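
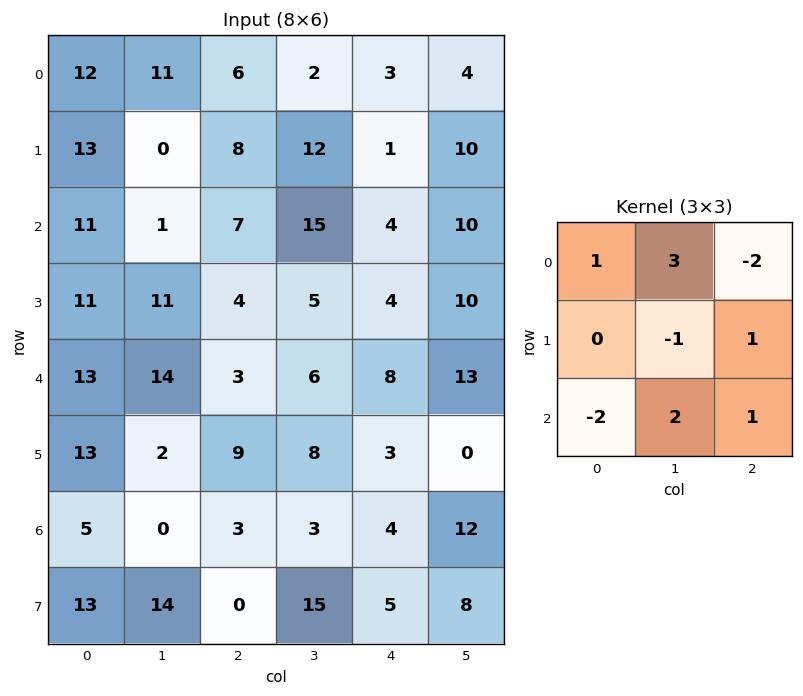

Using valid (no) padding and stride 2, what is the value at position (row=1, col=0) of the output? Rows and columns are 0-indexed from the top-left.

The receptive field on the input at this output position is [11 1 7 / 11 11 4 / 13 14 3]. Elementwise product with the kernel and sum: 11·1 + 1·3 + 7·-2 + 11·-1 + 4·1 + 13·-2 + 14·2 + 3·1.

-2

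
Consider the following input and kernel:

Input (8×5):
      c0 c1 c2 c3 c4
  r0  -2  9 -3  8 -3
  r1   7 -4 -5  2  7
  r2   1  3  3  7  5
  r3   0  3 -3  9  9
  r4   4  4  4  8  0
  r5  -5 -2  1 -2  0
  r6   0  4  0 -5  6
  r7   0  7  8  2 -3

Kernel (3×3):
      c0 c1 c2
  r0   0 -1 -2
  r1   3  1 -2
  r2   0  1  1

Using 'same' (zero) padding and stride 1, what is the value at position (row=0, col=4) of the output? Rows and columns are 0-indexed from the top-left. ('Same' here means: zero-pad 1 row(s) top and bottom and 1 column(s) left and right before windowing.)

28

The receptive field on the zero-padded input at this output position is [0 0 0 / 8 -3 0 / 2 7 0]. Elementwise product with the kernel and sum: 0·-1 + 0·-2 + 8·3 + -3·1 + 0·-2 + 7·1 + 0·1.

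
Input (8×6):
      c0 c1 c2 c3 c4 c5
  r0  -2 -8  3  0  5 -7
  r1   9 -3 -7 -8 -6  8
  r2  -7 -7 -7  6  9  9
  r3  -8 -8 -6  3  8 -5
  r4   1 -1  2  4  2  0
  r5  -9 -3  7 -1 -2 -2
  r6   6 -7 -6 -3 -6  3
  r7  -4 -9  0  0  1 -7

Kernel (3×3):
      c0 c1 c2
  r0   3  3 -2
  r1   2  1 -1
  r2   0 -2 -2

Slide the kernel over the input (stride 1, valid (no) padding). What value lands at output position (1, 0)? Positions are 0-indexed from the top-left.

46

The receptive field on the input at this output position is [9 -3 -7 / -7 -7 -7 / -8 -8 -6]. Elementwise product with the kernel and sum: 9·3 + -3·3 + -7·-2 + -7·2 + -7·1 + -7·-1 + -8·-2 + -6·-2.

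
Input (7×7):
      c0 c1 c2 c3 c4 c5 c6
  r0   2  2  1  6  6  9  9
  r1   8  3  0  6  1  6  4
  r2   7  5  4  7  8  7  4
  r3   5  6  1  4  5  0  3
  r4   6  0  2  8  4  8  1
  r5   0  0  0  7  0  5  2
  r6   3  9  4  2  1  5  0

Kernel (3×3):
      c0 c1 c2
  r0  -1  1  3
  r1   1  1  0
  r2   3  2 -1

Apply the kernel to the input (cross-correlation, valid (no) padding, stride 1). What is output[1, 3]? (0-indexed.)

50

The receptive field on the input at this output position is [6 1 6 / 7 8 7 / 4 5 0]. Elementwise product with the kernel and sum: 6·-1 + 1·1 + 6·3 + 7·1 + 8·1 + 4·3 + 5·2 + 0·-1.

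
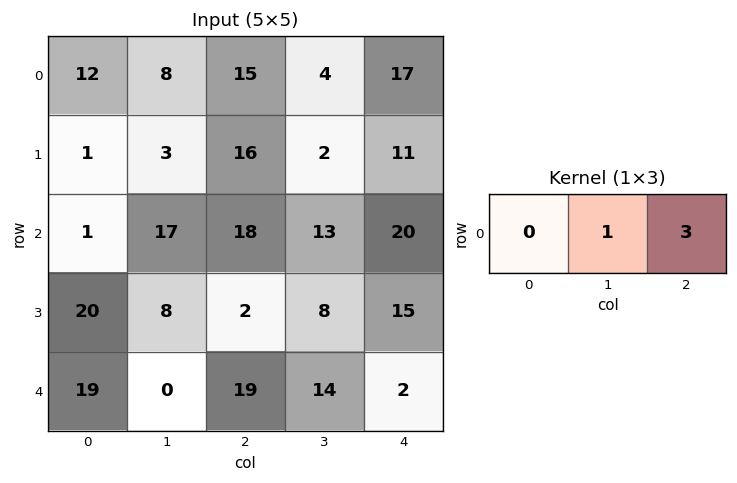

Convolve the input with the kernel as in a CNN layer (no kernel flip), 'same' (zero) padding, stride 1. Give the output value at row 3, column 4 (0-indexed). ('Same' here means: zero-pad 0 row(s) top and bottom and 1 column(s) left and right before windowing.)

The receptive field on the zero-padded input at this output position is [8 15 0]. Elementwise product with the kernel and sum: 15·1 + 0·3.

15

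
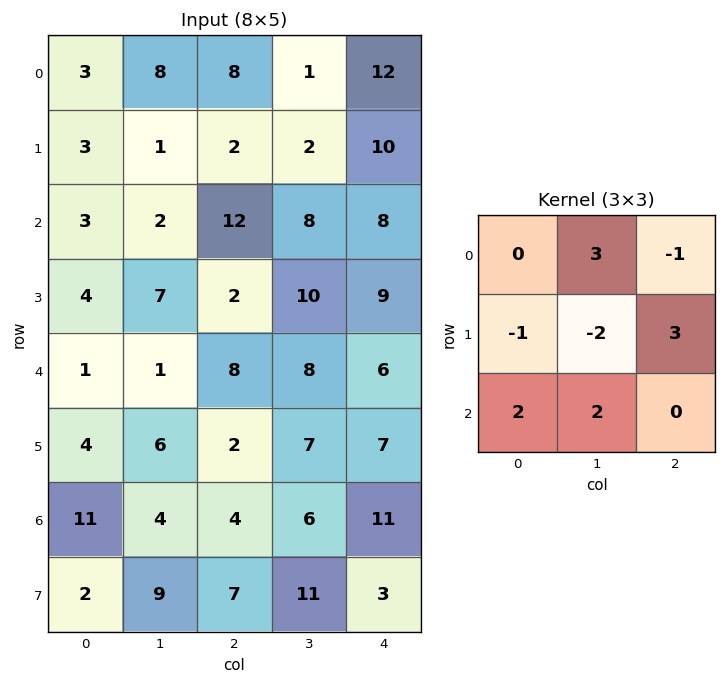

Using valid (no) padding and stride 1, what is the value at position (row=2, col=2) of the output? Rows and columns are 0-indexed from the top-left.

53

The receptive field on the input at this output position is [12 8 8 / 2 10 9 / 8 8 6]. Elementwise product with the kernel and sum: 8·3 + 8·-1 + 2·-1 + 10·-2 + 9·3 + 8·2 + 8·2.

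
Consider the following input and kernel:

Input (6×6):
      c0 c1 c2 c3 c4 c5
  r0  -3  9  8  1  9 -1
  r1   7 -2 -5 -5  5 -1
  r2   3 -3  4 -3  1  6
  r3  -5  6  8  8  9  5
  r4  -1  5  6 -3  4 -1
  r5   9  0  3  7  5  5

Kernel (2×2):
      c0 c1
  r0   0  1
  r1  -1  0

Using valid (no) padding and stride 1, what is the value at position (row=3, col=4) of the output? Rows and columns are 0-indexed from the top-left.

The receptive field on the input at this output position is [9 5 / 4 -1]. Elementwise product with the kernel and sum: 5·1 + 4·-1.

1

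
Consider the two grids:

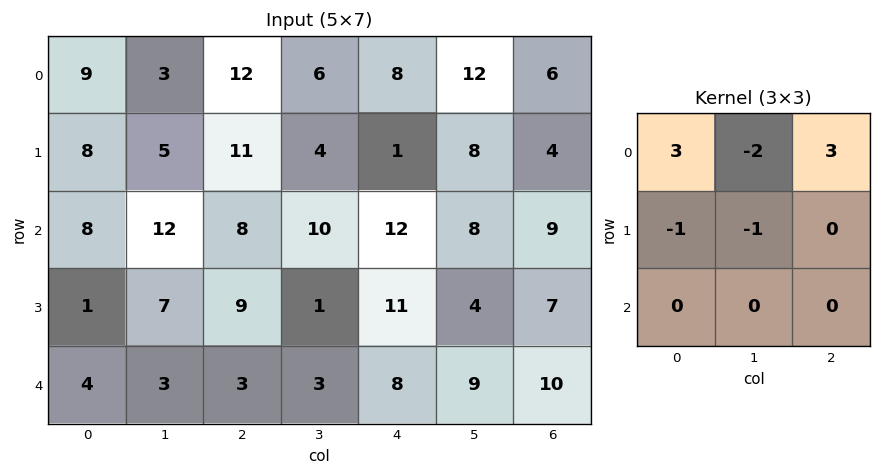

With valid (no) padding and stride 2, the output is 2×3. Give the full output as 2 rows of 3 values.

44 33 9
16 30 32

Output[0,0]: The receptive field on the input at this output position is [9 3 12 / 8 5 11 / 8 12 8]. Elementwise product with the kernel and sum: 9·3 + 3·-2 + 12·3 + 8·-1 + 5·-1.
Output[0,1]: The receptive field on the input at this output position is [12 6 8 / 11 4 1 / 8 10 12]. Elementwise product with the kernel and sum: 12·3 + 6·-2 + 8·3 + 11·-1 + 4·-1.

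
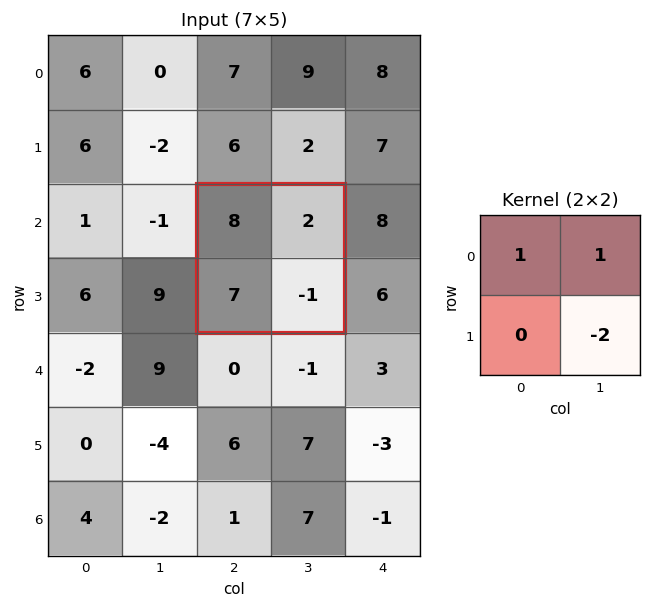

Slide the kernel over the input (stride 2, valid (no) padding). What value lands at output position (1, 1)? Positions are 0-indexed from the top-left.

12

The receptive field on the input at this output position is [8 2 / 7 -1]. Elementwise product with the kernel and sum: 8·1 + 2·1 + -1·-2.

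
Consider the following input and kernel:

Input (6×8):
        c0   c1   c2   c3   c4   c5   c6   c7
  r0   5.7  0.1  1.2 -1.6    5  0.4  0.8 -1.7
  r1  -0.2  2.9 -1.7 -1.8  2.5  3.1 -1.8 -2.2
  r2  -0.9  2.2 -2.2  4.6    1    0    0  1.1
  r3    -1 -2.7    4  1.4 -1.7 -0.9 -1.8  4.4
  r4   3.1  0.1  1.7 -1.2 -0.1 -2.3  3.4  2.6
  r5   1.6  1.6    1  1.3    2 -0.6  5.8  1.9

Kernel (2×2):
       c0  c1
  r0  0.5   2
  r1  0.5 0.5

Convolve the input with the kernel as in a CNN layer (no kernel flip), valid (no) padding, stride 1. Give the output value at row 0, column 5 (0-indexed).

2.45

The receptive field on the input at this output position is [0.4 0.8 / 3.1 -1.8]. Elementwise product with the kernel and sum: 0.4·0.5 + 0.8·2 + 3.1·0.5 + -1.8·0.5.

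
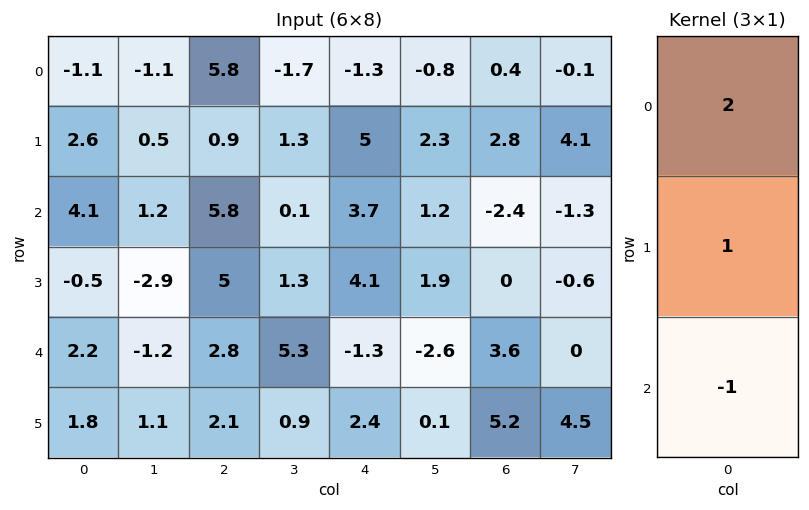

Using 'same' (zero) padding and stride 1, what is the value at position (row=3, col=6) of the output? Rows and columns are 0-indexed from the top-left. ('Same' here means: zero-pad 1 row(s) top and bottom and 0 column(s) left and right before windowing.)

The receptive field on the zero-padded input at this output position is [-2.4 / 0 / 3.6]. Elementwise product with the kernel and sum: -2.4·2 + 0·1 + 3.6·-1.

-8.4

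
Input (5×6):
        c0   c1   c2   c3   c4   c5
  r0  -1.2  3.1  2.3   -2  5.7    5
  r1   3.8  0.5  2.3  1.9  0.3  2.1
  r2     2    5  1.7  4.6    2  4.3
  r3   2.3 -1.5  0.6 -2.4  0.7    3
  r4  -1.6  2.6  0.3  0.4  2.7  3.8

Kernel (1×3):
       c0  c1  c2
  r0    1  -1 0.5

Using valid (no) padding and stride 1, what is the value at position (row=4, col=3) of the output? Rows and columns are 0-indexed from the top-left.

The receptive field on the input at this output position is [0.4 2.7 3.8]. Elementwise product with the kernel and sum: 0.4·1 + 2.7·-1 + 3.8·0.5.

-0.4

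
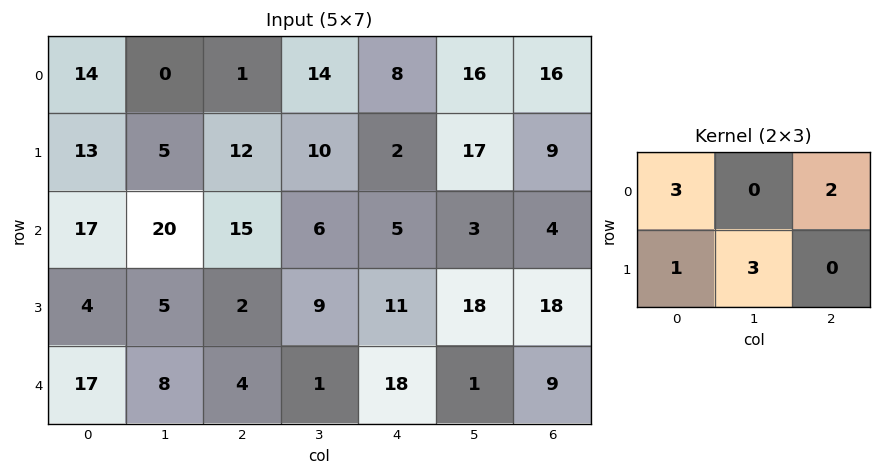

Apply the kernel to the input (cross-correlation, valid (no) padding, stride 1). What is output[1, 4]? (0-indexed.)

38

The receptive field on the input at this output position is [2 17 9 / 5 3 4]. Elementwise product with the kernel and sum: 2·3 + 9·2 + 5·1 + 3·3.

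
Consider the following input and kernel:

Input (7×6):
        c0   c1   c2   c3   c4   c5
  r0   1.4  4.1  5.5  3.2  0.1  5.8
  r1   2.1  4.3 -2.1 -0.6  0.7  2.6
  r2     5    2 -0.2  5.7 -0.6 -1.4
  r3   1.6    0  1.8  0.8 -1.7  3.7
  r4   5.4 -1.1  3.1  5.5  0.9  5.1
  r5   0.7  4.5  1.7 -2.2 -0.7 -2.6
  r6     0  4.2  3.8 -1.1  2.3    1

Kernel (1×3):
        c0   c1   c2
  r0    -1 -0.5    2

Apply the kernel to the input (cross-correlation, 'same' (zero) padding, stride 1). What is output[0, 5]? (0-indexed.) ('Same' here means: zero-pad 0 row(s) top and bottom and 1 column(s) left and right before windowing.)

The receptive field on the zero-padded input at this output position is [0.1 5.8 0]. Elementwise product with the kernel and sum: 0.1·-1 + 5.8·-0.5 + 0·2.

-3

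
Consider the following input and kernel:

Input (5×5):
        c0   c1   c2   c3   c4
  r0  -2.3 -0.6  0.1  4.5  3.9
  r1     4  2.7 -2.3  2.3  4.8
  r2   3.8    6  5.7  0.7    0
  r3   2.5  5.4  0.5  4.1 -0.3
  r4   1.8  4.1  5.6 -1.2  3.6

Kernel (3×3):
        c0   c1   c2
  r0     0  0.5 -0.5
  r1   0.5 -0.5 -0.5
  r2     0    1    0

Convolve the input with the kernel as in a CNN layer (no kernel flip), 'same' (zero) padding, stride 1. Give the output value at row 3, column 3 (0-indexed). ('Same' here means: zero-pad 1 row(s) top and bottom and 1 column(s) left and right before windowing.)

The receptive field on the zero-padded input at this output position is [5.7 0.7 0 / 0.5 4.1 -0.3 / 5.6 -1.2 3.6]. Elementwise product with the kernel and sum: 0.7·0.5 + 0·-0.5 + 0.5·0.5 + 4.1·-0.5 + -0.3·-0.5 + -1.2·1.

-2.5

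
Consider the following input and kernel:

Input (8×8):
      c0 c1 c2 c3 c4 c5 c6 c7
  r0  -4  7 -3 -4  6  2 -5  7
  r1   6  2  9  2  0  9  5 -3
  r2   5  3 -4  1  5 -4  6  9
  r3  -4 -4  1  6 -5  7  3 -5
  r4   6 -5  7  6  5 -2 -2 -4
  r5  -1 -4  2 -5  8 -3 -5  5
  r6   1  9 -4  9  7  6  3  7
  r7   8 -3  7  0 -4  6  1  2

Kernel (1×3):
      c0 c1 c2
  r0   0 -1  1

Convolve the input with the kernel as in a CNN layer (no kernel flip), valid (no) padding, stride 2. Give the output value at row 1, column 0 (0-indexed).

The receptive field on the input at this output position is [5 3 -4]. Elementwise product with the kernel and sum: 3·-1 + -4·1.

-7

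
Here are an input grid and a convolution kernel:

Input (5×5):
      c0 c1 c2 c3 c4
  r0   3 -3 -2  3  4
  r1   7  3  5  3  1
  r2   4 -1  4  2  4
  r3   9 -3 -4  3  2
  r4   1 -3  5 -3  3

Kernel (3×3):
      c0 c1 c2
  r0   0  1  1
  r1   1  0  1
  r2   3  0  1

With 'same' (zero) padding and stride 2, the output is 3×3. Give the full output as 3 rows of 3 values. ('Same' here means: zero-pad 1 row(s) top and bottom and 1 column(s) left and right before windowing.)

0 12 12
6 3 12
3 -7 -1

Output[0,0]: The receptive field on the zero-padded input at this output position is [0 0 0 / 0 3 -3 / 0 7 3]. Elementwise product with the kernel and sum: 0·1 + 0·1 + 0·1 + -3·1 + 0·3 + 3·1.
Output[0,1]: The receptive field on the zero-padded input at this output position is [0 0 0 / -3 -2 3 / 3 5 3]. Elementwise product with the kernel and sum: 0·1 + 0·1 + -3·1 + 3·1 + 3·3 + 3·1.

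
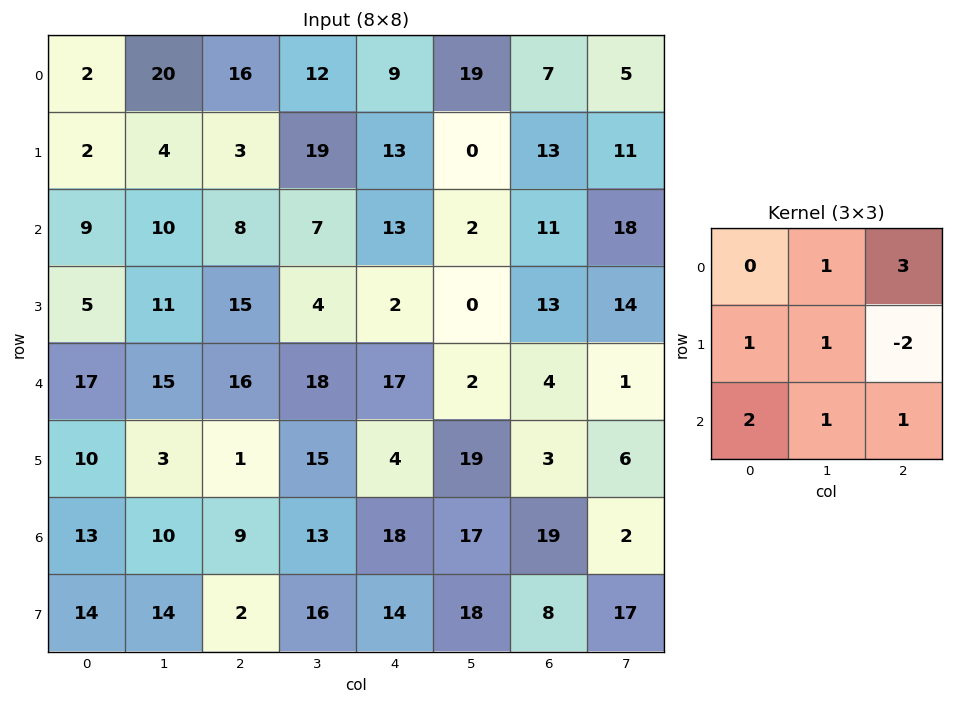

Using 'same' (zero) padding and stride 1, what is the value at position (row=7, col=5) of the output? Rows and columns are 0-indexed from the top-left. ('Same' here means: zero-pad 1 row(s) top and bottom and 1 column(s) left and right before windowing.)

90

The receptive field on the zero-padded input at this output position is [18 17 19 / 14 18 8 / 0 0 0]. Elementwise product with the kernel and sum: 17·1 + 19·3 + 14·1 + 18·1 + 8·-2 + 0·2 + 0·1 + 0·1.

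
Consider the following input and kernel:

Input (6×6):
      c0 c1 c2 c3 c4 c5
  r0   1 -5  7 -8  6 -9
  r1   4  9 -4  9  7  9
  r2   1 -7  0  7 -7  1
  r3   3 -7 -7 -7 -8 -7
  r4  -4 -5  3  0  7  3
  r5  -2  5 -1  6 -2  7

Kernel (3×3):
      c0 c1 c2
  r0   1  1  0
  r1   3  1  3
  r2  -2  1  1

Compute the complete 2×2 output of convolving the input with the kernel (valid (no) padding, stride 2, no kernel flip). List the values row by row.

Output[0,0]: The receptive field on the input at this output position is [1 -5 7 / 4 9 -4 / 1 -7 0]. Elementwise product with the kernel and sum: 1·1 + -5·1 + 4·3 + 9·1 + -4·3 + 1·-2 + -7·1 + 0·1.

-4 17
-19 -44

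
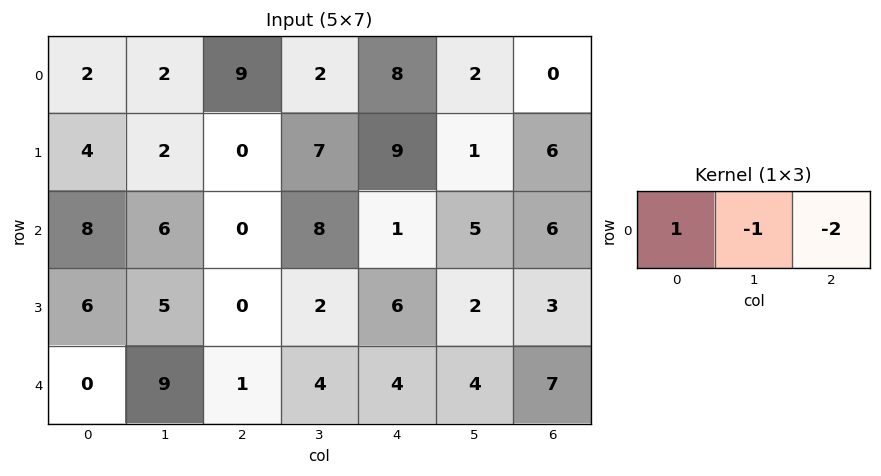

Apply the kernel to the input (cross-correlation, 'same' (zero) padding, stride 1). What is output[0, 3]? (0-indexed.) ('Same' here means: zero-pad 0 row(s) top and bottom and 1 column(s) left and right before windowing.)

-9

The receptive field on the zero-padded input at this output position is [9 2 8]. Elementwise product with the kernel and sum: 9·1 + 2·-1 + 8·-2.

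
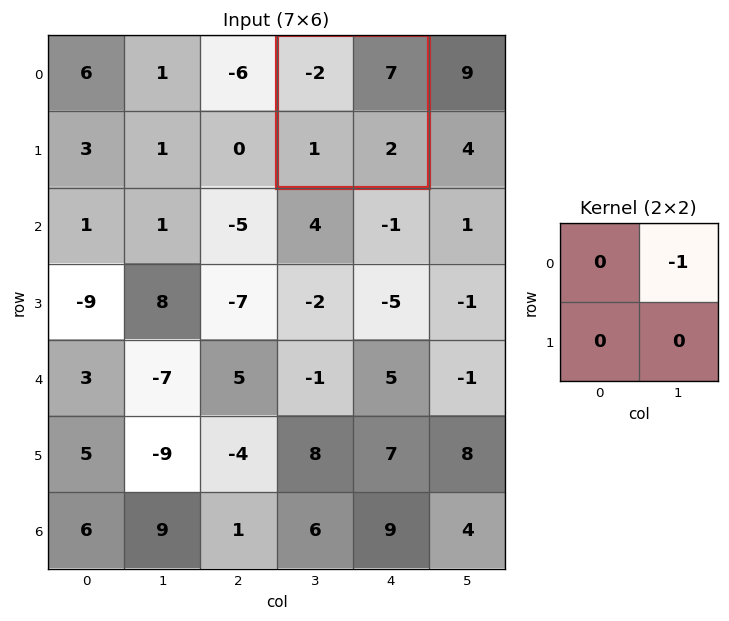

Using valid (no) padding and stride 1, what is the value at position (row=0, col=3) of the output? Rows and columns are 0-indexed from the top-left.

The receptive field on the input at this output position is [-2 7 / 1 2]. Elementwise product with the kernel and sum: 7·-1.

-7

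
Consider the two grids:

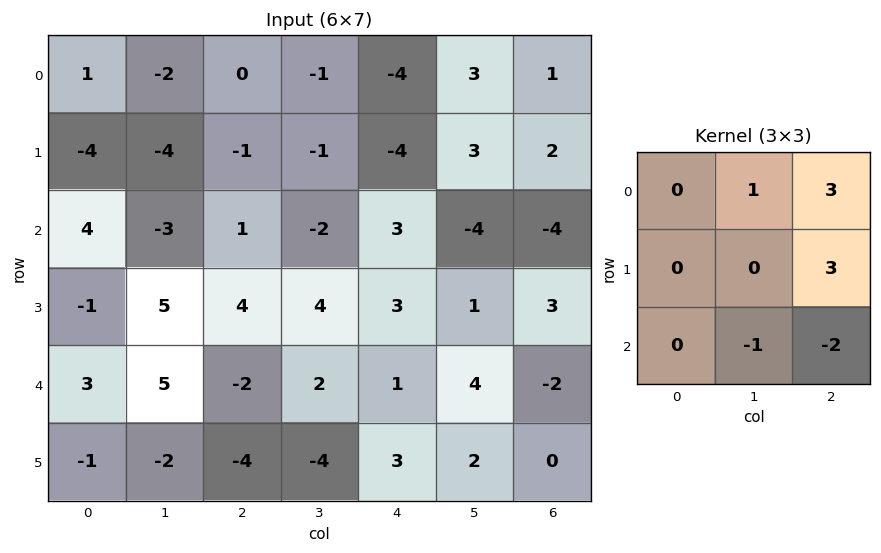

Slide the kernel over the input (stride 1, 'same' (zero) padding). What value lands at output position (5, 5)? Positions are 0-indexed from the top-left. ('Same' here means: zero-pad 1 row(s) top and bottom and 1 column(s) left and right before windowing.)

-2

The receptive field on the zero-padded input at this output position is [1 4 -2 / 3 2 0 / 0 0 0]. Elementwise product with the kernel and sum: 4·1 + -2·3 + 0·3 + 0·-1 + 0·-2.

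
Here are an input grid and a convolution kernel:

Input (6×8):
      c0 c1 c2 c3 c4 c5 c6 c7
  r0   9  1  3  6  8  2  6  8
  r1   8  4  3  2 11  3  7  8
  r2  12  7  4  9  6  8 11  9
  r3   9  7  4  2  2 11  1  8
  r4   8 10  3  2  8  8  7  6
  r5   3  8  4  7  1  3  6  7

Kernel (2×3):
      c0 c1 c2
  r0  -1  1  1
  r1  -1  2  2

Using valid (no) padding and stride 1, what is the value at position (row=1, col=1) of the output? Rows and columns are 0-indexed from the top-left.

20

The receptive field on the input at this output position is [4 3 2 / 7 4 9]. Elementwise product with the kernel and sum: 4·-1 + 3·1 + 2·1 + 7·-1 + 4·2 + 9·2.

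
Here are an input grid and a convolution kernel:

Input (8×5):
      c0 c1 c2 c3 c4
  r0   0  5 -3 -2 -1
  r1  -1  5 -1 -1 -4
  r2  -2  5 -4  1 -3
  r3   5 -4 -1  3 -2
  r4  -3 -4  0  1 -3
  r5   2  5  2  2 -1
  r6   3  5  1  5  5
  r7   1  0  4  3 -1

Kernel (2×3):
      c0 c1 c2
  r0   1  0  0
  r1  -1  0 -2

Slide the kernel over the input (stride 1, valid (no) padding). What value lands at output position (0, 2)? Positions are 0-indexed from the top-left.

The receptive field on the input at this output position is [-3 -2 -1 / -1 -1 -4]. Elementwise product with the kernel and sum: -3·1 + -1·-1 + -4·-2.

6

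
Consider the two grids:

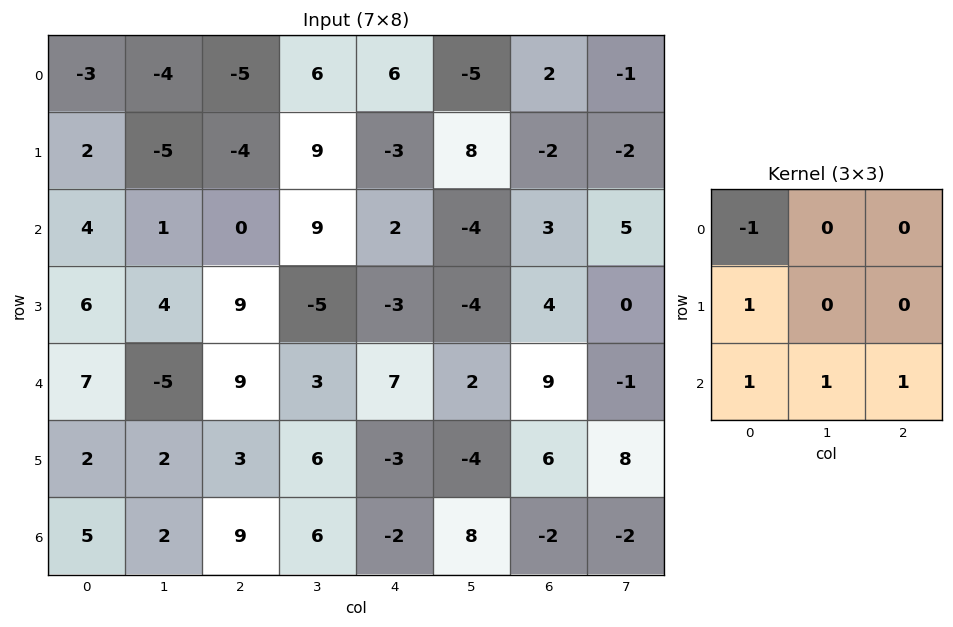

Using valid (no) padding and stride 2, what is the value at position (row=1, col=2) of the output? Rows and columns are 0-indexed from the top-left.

The receptive field on the input at this output position is [2 -4 3 / -3 -4 4 / 7 2 9]. Elementwise product with the kernel and sum: 2·-1 + -3·1 + 7·1 + 2·1 + 9·1.

13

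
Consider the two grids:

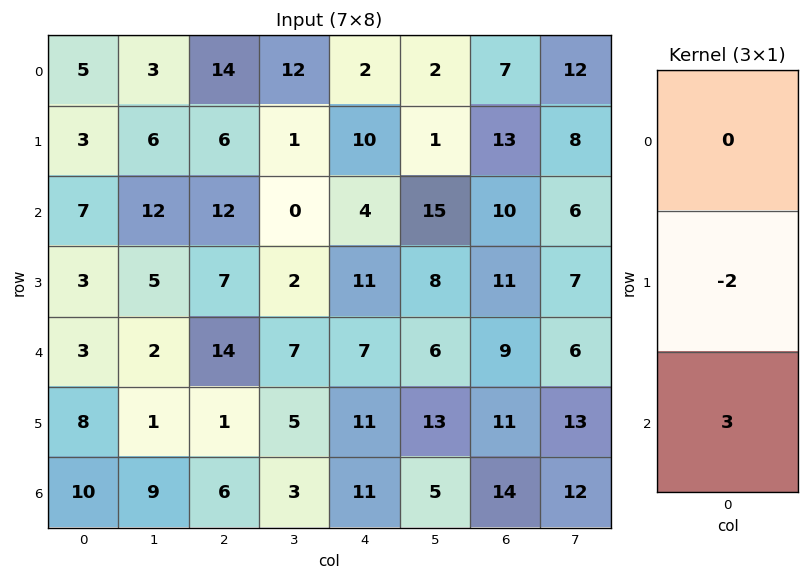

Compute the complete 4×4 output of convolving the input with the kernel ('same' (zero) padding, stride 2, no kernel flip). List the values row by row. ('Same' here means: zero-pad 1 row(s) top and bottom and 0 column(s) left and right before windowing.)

Output[0,0]: The receptive field on the zero-padded input at this output position is [0 / 5 / 3]. Elementwise product with the kernel and sum: 5·-2 + 3·3.

-1 -10 26 25
-5 -3 25 13
18 -25 19 15
-20 -12 -22 -28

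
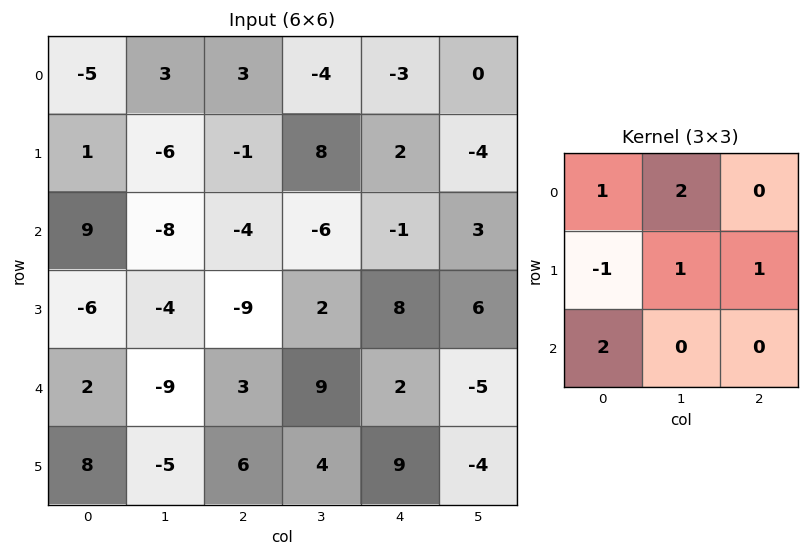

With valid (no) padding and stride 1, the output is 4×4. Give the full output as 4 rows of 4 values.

11 6 -2 -32
-44 -18 -6 24
-10 -37 9 22
-6 -11 15 14

Output[0,0]: The receptive field on the input at this output position is [-5 3 3 / 1 -6 -1 / 9 -8 -4]. Elementwise product with the kernel and sum: -5·1 + 3·2 + 1·-1 + -6·1 + -1·1 + 9·2.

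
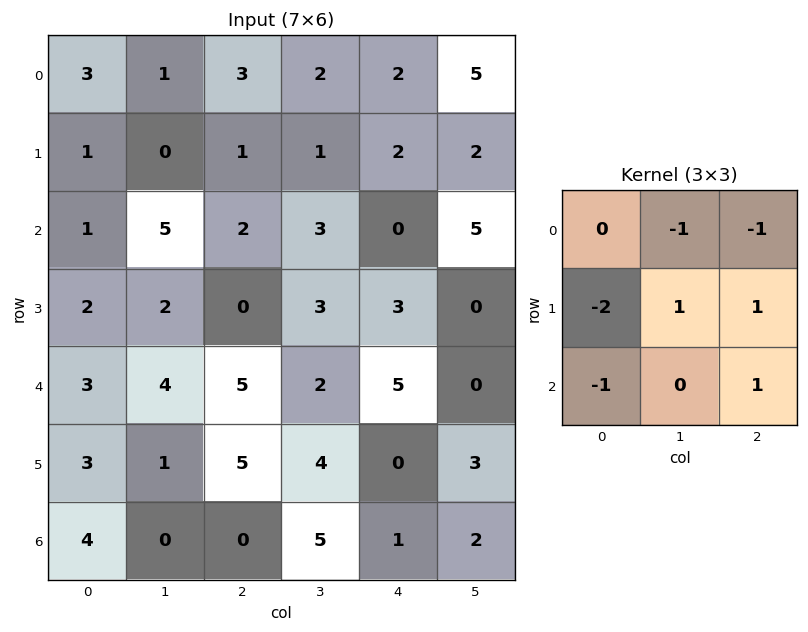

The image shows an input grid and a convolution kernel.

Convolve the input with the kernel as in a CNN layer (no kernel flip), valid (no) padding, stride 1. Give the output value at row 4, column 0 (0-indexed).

-13

The receptive field on the input at this output position is [3 4 5 / 3 1 5 / 4 0 0]. Elementwise product with the kernel and sum: 4·-1 + 5·-1 + 3·-2 + 1·1 + 5·1 + 4·-1 + 0·1.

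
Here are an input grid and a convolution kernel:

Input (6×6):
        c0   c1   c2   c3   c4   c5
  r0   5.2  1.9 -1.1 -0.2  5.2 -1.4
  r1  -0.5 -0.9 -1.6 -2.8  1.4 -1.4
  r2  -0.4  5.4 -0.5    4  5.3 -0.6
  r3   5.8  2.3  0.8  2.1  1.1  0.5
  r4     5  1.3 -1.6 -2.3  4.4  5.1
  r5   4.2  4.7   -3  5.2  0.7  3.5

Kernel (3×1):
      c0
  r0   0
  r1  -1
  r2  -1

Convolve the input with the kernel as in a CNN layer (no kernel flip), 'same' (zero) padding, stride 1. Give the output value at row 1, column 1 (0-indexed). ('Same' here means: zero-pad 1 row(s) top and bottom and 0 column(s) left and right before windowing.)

-4.5

The receptive field on the zero-padded input at this output position is [1.9 / -0.9 / 5.4]. Elementwise product with the kernel and sum: -0.9·-1 + 5.4·-1.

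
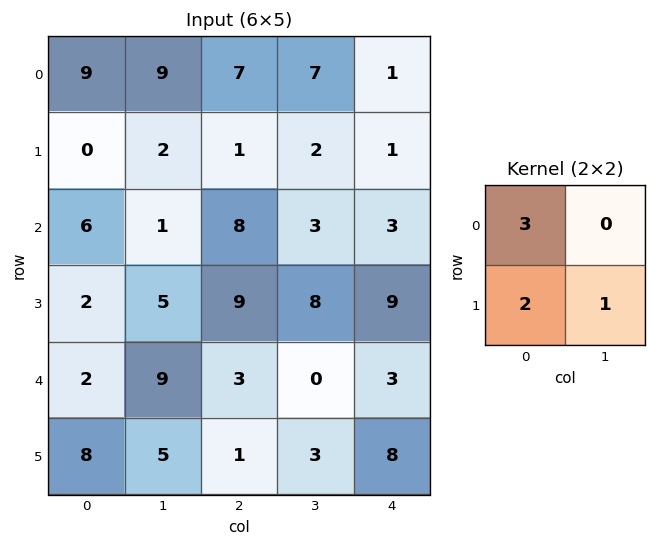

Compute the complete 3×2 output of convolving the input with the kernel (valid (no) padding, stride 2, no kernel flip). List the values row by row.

Output[0,0]: The receptive field on the input at this output position is [9 9 / 0 2]. Elementwise product with the kernel and sum: 9·3 + 0·2 + 2·1.

29 25
27 50
27 14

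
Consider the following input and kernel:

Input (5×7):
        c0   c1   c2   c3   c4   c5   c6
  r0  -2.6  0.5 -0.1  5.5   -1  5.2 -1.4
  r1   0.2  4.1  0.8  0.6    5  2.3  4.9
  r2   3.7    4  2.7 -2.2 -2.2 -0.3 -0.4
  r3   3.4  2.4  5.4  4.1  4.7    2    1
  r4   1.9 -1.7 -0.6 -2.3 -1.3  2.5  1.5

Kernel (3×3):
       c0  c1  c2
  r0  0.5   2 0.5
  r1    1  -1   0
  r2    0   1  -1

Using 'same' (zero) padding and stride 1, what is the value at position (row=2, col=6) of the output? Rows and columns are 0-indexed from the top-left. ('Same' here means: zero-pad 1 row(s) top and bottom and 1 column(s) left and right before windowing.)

12.05

The receptive field on the zero-padded input at this output position is [2.3 4.9 0 / -0.3 -0.4 0 / 2 1 0]. Elementwise product with the kernel and sum: 2.3·0.5 + 4.9·2 + 0·0.5 + -0.3·1 + -0.4·-1 + 1·1 + 0·-1.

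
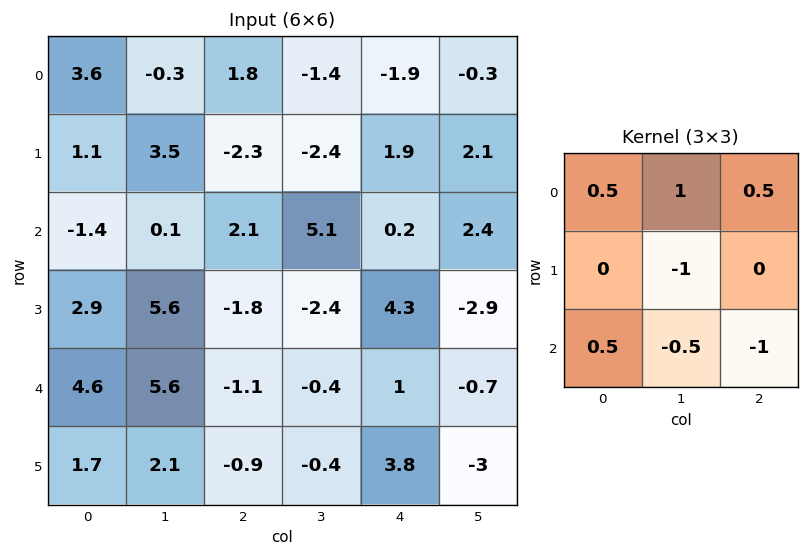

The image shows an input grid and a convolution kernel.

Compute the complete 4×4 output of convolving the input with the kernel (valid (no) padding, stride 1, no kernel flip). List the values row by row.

Output[0,0]: The receptive field on the input at this output position is [3.6 -0.3 1.8 / 1.1 3.5 -2.3 / -1.4 0.1 2.1]. Elementwise product with the kernel and sum: 3.6·0.5 + -0.3·1 + 1.8·0.5 + 3.5·-1 + -1.4·0.5 + 0.1·-0.5 + 2.1·-1.
Output[0,1]: The receptive field on the input at this output position is [-0.3 1.8 -1.4 / 3.5 -2.3 -2.4 / 0.1 2.1 5.1]. Elementwise product with the kernel and sum: -0.3·0.5 + 1.8·1 + -1.4·0.5 + -2.3·-1 + 0.1·0.5 + 2.1·-0.5 + 5.1·-1.

-3.95 -2.85 -0.75 -4.6
3.25 2.25 -11.7 1.1
-4.55 10.25 7.3 -0.35
1.25 2.8 -4.8 1.55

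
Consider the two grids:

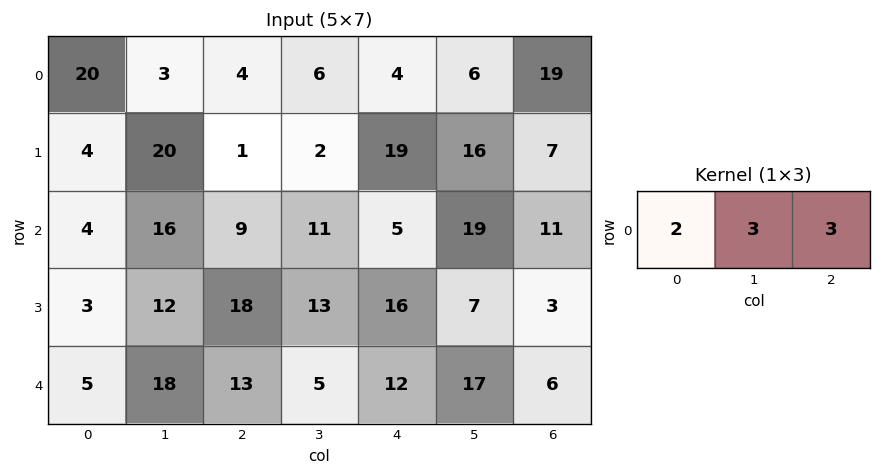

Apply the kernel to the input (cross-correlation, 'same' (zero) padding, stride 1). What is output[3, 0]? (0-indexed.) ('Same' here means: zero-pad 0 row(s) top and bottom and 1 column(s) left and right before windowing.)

45

The receptive field on the zero-padded input at this output position is [0 3 12]. Elementwise product with the kernel and sum: 0·2 + 3·3 + 12·3.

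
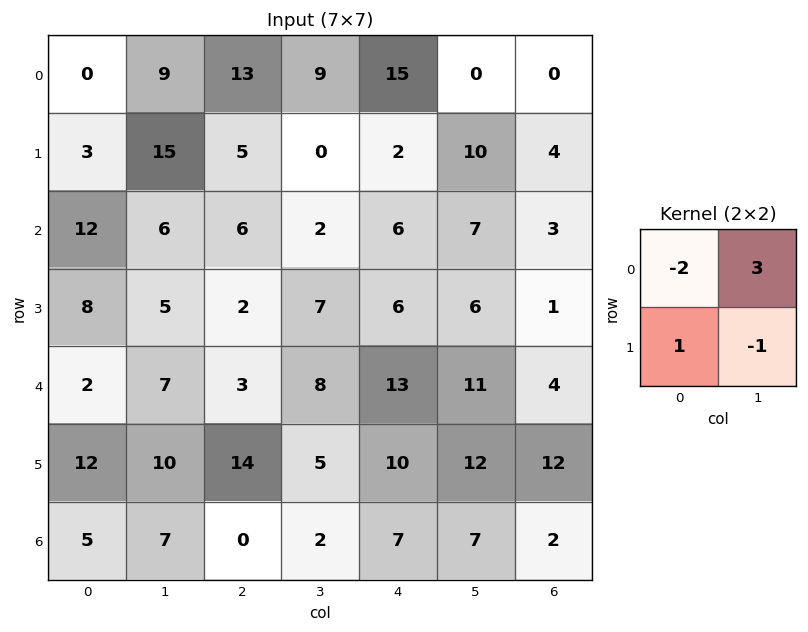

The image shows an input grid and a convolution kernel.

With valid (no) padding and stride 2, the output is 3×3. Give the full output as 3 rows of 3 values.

Output[0,0]: The receptive field on the input at this output position is [0 9 / 3 15]. Elementwise product with the kernel and sum: 0·-2 + 9·3 + 3·1 + 15·-1.
Output[0,1]: The receptive field on the input at this output position is [13 9 / 5 0]. Elementwise product with the kernel and sum: 13·-2 + 9·3 + 5·1 + 0·-1.

15 6 -38
-3 -11 9
19 27 5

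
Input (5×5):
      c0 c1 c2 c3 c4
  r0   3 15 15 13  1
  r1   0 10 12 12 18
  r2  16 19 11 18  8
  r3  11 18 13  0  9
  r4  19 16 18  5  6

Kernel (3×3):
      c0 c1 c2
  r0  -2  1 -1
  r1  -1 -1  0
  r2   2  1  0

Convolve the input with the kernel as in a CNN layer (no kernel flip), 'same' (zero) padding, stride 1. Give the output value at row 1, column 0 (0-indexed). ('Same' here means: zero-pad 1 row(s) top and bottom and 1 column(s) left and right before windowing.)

The receptive field on the zero-padded input at this output position is [0 3 15 / 0 0 10 / 0 16 19]. Elementwise product with the kernel and sum: 0·-2 + 3·1 + 15·-1 + 0·-1 + 0·-1 + 0·2 + 16·1.

4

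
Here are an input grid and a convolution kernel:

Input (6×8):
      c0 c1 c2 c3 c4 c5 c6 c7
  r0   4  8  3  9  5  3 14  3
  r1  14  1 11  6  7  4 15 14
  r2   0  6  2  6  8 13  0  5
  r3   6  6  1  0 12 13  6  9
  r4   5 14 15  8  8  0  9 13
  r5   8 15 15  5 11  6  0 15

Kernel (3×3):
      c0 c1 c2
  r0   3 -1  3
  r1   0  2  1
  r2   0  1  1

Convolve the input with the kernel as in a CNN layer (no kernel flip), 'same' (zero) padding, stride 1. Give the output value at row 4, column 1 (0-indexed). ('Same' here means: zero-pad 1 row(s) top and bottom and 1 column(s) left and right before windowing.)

88

The receptive field on the zero-padded input at this output position is [6 6 1 / 5 14 15 / 8 15 15]. Elementwise product with the kernel and sum: 6·3 + 6·-1 + 1·3 + 14·2 + 15·1 + 15·1 + 15·1.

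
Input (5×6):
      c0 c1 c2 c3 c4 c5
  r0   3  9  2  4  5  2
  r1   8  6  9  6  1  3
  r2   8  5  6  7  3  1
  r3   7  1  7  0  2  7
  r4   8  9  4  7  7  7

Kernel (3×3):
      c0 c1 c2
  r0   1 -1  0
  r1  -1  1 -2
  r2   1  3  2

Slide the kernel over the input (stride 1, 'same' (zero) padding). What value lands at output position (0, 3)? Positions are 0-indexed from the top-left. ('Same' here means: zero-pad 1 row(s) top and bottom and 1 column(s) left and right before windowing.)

The receptive field on the zero-padded input at this output position is [0 0 0 / 2 4 5 / 9 6 1]. Elementwise product with the kernel and sum: 0·1 + 0·-1 + 2·-1 + 4·1 + 5·-2 + 9·1 + 6·3 + 1·2.

21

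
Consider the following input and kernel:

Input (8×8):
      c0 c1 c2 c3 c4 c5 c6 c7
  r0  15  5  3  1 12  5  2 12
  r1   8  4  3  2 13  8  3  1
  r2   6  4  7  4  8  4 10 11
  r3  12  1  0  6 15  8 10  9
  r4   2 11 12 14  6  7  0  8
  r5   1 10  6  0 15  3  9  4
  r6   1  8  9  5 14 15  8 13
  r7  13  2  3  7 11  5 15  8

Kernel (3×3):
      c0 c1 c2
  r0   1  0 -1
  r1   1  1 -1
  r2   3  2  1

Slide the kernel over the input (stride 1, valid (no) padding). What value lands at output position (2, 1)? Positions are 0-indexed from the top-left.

66

The receptive field on the input at this output position is [4 7 4 / 1 0 6 / 11 12 14]. Elementwise product with the kernel and sum: 4·1 + 4·-1 + 1·1 + 0·1 + 6·-1 + 11·3 + 12·2 + 14·1.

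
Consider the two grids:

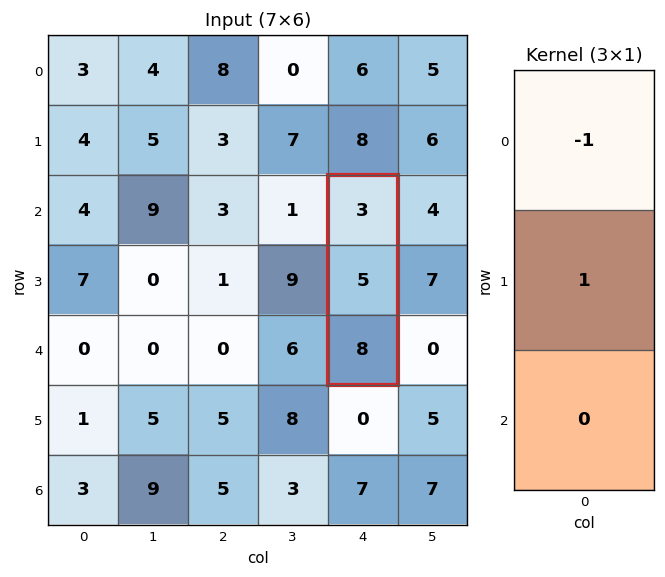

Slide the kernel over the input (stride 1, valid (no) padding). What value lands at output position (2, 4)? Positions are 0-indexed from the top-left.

2

The receptive field on the input at this output position is [3 / 5 / 8]. Elementwise product with the kernel and sum: 3·-1 + 5·1.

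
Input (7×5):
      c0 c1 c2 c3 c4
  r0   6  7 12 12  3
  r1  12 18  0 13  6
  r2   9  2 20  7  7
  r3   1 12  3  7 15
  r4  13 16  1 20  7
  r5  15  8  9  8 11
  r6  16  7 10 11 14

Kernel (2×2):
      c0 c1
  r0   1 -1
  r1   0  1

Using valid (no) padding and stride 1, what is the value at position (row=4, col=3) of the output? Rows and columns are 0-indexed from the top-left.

The receptive field on the input at this output position is [20 7 / 8 11]. Elementwise product with the kernel and sum: 20·1 + 7·-1 + 11·1.

24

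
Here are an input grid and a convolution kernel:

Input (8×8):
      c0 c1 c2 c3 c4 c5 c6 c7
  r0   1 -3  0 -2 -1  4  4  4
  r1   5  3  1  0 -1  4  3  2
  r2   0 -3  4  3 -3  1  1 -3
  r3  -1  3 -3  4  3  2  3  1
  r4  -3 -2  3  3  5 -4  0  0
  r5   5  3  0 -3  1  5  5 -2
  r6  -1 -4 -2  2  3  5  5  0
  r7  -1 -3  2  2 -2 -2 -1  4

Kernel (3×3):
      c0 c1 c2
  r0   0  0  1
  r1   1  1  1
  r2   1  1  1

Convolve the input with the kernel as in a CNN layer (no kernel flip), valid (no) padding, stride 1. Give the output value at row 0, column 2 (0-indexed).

3

The receptive field on the input at this output position is [0 -2 -1 / 1 0 -1 / 4 3 -3]. Elementwise product with the kernel and sum: -1·1 + 1·1 + 0·1 + -1·1 + 4·1 + 3·1 + -3·1.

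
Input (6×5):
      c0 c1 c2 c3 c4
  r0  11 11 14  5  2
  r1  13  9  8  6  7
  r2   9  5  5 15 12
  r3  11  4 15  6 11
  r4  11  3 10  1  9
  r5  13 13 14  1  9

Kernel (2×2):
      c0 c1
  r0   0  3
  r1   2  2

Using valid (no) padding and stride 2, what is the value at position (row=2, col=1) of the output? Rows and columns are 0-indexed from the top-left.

33

The receptive field on the input at this output position is [10 1 / 14 1]. Elementwise product with the kernel and sum: 1·3 + 14·2 + 1·2.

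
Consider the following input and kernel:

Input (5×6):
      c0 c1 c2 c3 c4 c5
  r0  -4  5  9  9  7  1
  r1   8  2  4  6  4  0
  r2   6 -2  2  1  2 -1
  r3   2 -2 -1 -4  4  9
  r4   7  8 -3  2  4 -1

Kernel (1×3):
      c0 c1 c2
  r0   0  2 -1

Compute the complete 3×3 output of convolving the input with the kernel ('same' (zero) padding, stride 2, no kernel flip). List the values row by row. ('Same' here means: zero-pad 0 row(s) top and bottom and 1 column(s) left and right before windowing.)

-13 9 13
14 3 5
6 -8 9

Output[0,0]: The receptive field on the zero-padded input at this output position is [0 -4 5]. Elementwise product with the kernel and sum: -4·2 + 5·-1.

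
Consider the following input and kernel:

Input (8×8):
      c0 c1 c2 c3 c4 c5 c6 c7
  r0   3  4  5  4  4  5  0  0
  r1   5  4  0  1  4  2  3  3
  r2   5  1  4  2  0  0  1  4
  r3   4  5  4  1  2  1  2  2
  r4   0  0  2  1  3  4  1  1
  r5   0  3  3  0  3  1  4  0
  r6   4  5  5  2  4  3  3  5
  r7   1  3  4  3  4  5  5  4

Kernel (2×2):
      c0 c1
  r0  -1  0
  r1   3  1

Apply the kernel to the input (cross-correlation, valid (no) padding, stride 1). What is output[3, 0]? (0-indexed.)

-4

The receptive field on the input at this output position is [4 5 / 0 0]. Elementwise product with the kernel and sum: 4·-1 + 0·3 + 0·1.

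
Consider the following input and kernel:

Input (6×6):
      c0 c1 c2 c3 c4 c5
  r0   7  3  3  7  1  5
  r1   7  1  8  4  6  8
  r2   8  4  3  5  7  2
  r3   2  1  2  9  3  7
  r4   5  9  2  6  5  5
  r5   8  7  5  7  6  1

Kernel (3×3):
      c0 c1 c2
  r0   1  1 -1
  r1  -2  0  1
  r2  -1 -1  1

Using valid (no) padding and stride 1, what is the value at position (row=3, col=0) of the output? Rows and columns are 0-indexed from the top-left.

-17

The receptive field on the input at this output position is [2 1 2 / 5 9 2 / 8 7 5]. Elementwise product with the kernel and sum: 2·1 + 1·1 + 2·-1 + 5·-2 + 2·1 + 8·-1 + 7·-1 + 5·1.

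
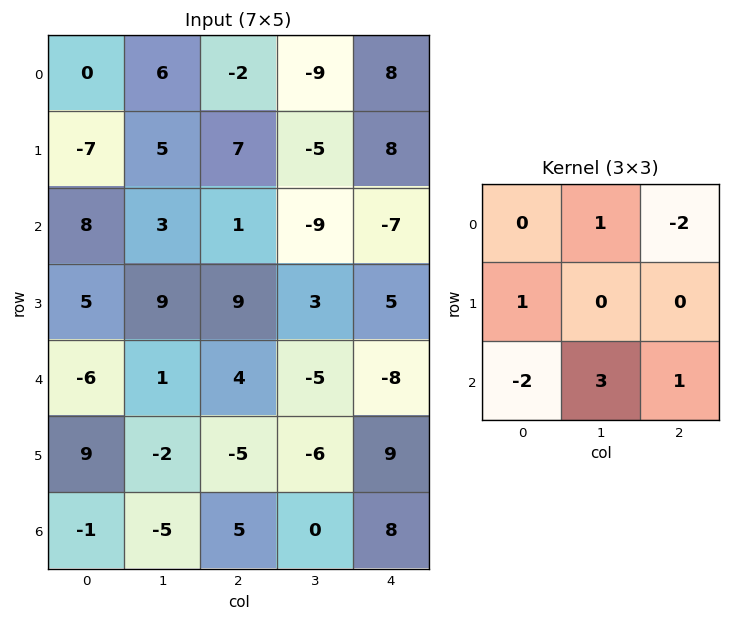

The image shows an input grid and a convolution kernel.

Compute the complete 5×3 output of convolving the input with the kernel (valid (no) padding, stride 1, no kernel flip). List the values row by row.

Output[0,0]: The receptive field on the input at this output position is [0 6 -2 / -7 5 7 / 8 3 1]. Elementwise product with the kernel and sum: 6·1 + -2·-2 + -7·1 + 8·-2 + 3·3 + 1·1.
Output[0,1]: The receptive field on the input at this output position is [6 -2 -9 / 5 7 -5 / 3 1 -9]. Elementwise product with the kernel and sum: -2·1 + -9·-2 + 5·1 + 3·-2 + 1·3 + -9·1.

-3 9 -54
25 32 -24
25 33 -17
-44 -13 -2
-6 37 4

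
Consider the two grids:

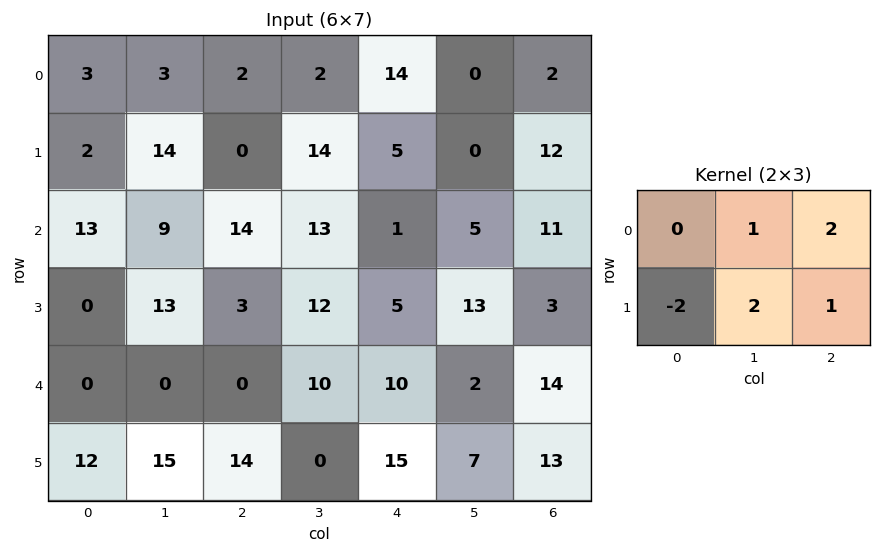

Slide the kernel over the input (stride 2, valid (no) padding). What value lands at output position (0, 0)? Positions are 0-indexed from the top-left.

The receptive field on the input at this output position is [3 3 2 / 2 14 0]. Elementwise product with the kernel and sum: 3·1 + 2·2 + 2·-2 + 14·2 + 0·1.

31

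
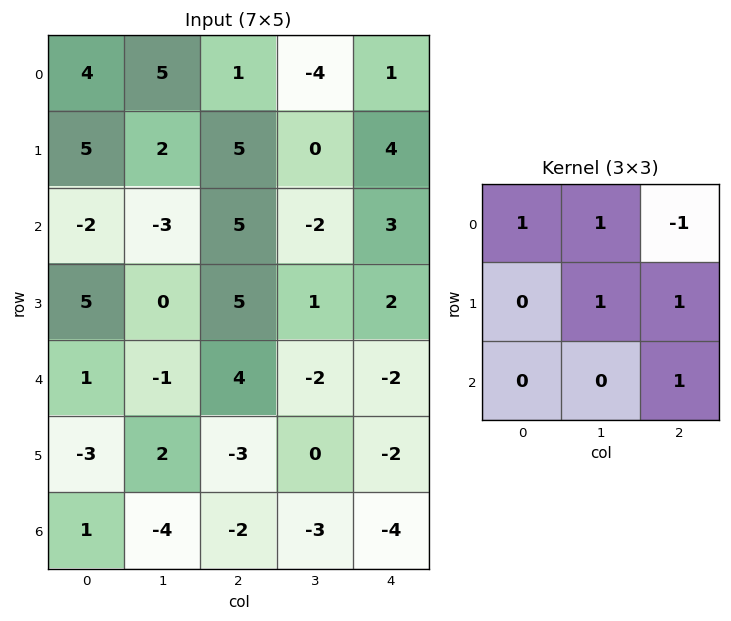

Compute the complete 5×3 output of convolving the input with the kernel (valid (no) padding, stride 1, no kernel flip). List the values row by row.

20 13 3
9 11 4
-1 8 1
0 6 -2
-7 -1 -2

Output[0,0]: The receptive field on the input at this output position is [4 5 1 / 5 2 5 / -2 -3 5]. Elementwise product with the kernel and sum: 4·1 + 5·1 + 1·-1 + 2·1 + 5·1 + 5·1.
Output[0,1]: The receptive field on the input at this output position is [5 1 -4 / 2 5 0 / -3 5 -2]. Elementwise product with the kernel and sum: 5·1 + 1·1 + -4·-1 + 5·1 + 0·1 + -2·1.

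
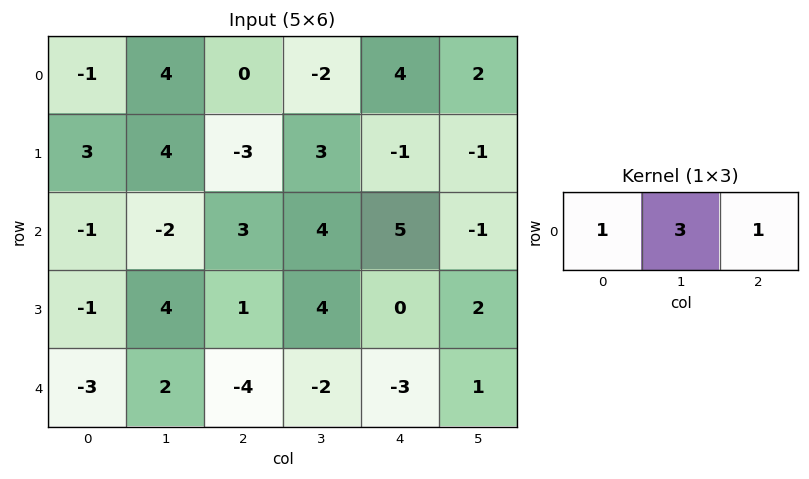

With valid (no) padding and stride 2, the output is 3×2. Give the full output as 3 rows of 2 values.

11 -2
-4 20
-1 -13

Output[0,0]: The receptive field on the input at this output position is [-1 4 0]. Elementwise product with the kernel and sum: -1·1 + 4·3 + 0·1.
Output[0,1]: The receptive field on the input at this output position is [0 -2 4]. Elementwise product with the kernel and sum: 0·1 + -2·3 + 4·1.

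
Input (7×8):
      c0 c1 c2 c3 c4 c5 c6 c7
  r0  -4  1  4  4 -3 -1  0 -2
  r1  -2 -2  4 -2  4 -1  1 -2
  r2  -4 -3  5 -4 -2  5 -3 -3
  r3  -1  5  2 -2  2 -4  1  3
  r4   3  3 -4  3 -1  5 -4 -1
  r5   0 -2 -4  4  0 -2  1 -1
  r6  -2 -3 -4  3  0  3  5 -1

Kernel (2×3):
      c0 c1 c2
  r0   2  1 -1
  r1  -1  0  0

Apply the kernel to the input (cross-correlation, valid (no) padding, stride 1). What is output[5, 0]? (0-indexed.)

4

The receptive field on the input at this output position is [0 -2 -4 / -2 -3 -4]. Elementwise product with the kernel and sum: 0·2 + -2·1 + -4·-1 + -2·-1.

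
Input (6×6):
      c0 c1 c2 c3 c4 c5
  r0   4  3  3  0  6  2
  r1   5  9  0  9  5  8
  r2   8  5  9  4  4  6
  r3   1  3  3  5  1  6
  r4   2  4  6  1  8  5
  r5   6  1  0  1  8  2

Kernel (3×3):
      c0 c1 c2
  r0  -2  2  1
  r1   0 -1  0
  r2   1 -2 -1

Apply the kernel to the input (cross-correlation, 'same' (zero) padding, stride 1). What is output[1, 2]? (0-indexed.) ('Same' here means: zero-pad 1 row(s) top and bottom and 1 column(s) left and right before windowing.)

The receptive field on the zero-padded input at this output position is [3 3 0 / 9 0 9 / 5 9 4]. Elementwise product with the kernel and sum: 3·-2 + 3·2 + 0·1 + 0·-1 + 5·1 + 9·-2 + 4·-1.

-17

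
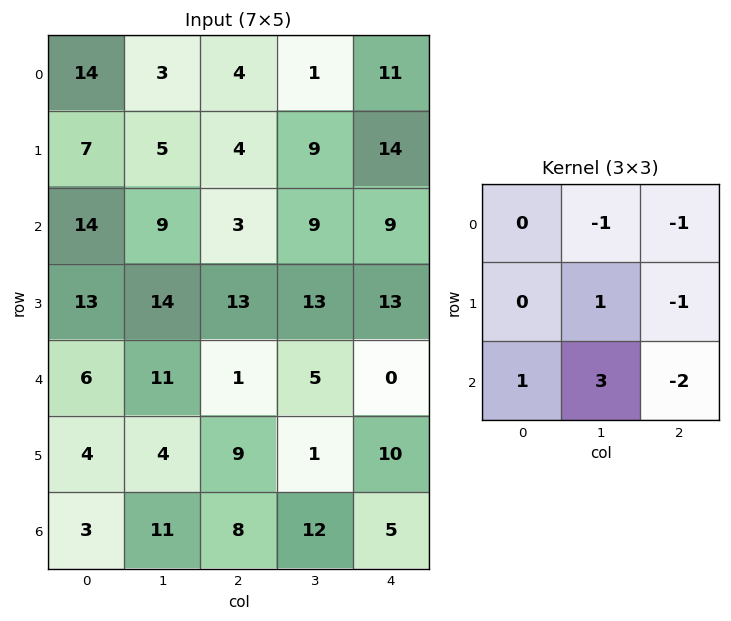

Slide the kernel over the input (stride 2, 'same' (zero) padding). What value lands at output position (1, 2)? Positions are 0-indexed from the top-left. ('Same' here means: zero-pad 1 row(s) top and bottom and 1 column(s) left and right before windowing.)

The receptive field on the zero-padded input at this output position is [9 14 0 / 9 9 0 / 13 13 0]. Elementwise product with the kernel and sum: 14·-1 + 0·-1 + 9·1 + 0·-1 + 13·1 + 13·3 + 0·-2.

47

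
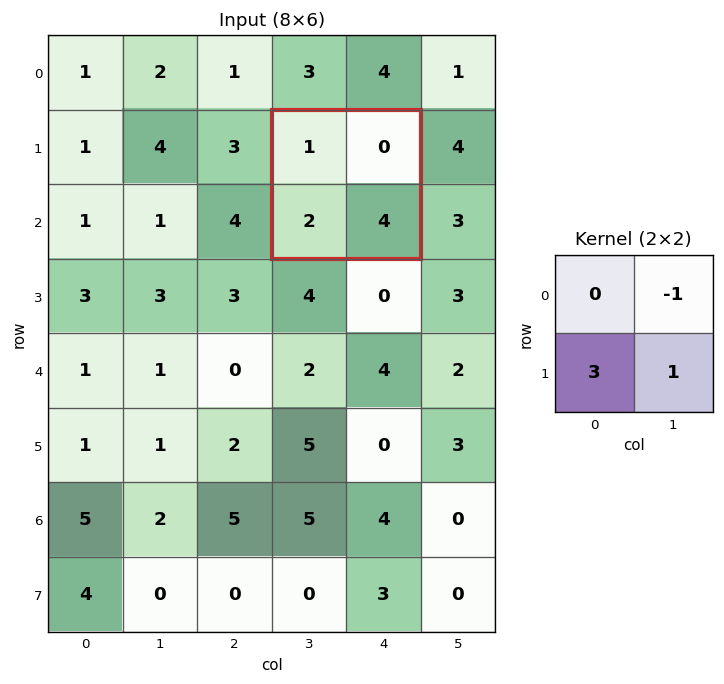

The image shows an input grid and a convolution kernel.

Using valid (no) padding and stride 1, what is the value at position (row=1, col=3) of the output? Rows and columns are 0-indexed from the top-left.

10

The receptive field on the input at this output position is [1 0 / 2 4]. Elementwise product with the kernel and sum: 0·-1 + 2·3 + 4·1.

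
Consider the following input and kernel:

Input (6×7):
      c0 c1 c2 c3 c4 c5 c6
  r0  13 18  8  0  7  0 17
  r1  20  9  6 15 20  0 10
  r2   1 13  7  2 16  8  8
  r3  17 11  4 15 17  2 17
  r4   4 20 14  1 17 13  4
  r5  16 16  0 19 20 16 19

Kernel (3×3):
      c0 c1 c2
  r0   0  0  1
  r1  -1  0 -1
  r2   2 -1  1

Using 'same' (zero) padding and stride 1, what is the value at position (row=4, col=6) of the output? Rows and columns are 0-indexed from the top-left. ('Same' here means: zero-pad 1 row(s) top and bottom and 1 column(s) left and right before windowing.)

The receptive field on the zero-padded input at this output position is [2 17 0 / 13 4 0 / 16 19 0]. Elementwise product with the kernel and sum: 0·1 + 13·-1 + 0·-1 + 16·2 + 19·-1 + 0·1.

0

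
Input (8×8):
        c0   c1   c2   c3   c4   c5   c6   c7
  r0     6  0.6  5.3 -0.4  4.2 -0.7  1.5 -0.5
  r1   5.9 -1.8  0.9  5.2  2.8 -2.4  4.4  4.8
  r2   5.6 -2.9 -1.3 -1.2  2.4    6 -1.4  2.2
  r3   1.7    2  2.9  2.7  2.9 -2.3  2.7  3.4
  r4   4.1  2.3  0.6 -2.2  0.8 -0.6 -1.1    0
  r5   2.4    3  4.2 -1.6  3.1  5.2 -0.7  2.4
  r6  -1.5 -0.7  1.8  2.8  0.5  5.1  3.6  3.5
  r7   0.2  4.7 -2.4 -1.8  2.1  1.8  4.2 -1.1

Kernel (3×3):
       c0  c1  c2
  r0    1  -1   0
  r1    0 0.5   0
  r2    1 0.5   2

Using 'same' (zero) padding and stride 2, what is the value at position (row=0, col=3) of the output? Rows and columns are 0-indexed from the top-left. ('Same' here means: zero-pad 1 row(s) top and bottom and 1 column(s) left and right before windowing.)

The receptive field on the zero-padded input at this output position is [0 0 0 / -0.7 1.5 -0.5 / -2.4 4.4 4.8]. Elementwise product with the kernel and sum: 0·1 + 0·-1 + 1.5·0.5 + -2.4·1 + 4.4·0.5 + 4.8·2.

10.15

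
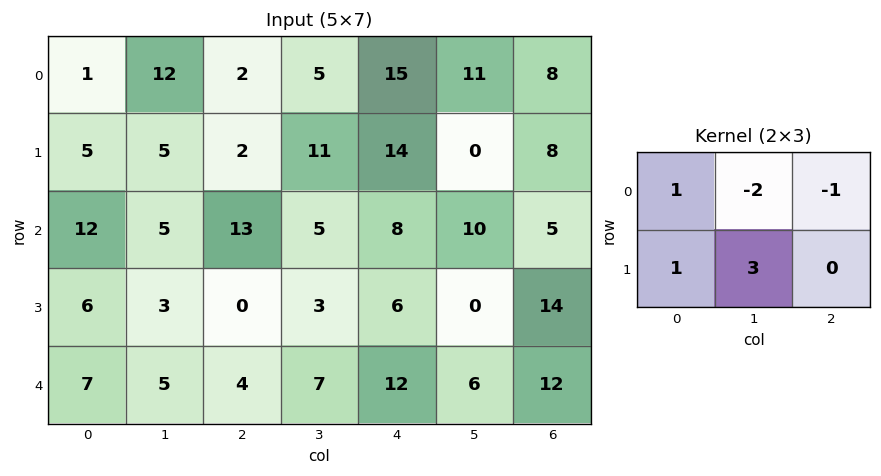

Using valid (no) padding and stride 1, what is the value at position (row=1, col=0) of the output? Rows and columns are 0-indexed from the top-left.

20

The receptive field on the input at this output position is [5 5 2 / 12 5 13]. Elementwise product with the kernel and sum: 5·1 + 5·-2 + 2·-1 + 12·1 + 5·3.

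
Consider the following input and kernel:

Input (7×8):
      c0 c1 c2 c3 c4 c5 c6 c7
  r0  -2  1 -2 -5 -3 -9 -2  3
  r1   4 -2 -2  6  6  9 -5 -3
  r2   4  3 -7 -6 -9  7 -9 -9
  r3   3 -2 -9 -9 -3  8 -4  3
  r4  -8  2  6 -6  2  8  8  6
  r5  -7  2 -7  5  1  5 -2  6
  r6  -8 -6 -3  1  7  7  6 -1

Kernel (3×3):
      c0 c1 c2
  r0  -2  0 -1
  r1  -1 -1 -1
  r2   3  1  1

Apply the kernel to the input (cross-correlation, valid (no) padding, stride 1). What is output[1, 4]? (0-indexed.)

-1

The receptive field on the input at this output position is [6 9 -5 / -9 7 -9 / -3 8 -4]. Elementwise product with the kernel and sum: 6·-2 + -5·-1 + -9·-1 + 7·-1 + -9·-1 + -3·3 + 8·1 + -4·1.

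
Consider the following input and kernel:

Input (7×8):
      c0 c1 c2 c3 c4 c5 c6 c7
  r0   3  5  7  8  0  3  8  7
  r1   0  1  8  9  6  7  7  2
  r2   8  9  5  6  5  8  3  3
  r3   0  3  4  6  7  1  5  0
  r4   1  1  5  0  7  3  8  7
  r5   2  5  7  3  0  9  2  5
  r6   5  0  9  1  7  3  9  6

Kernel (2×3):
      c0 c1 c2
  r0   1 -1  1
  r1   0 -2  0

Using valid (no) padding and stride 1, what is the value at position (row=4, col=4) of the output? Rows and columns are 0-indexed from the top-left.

-6

The receptive field on the input at this output position is [7 3 8 / 0 9 2]. Elementwise product with the kernel and sum: 7·1 + 3·-1 + 8·1 + 9·-2.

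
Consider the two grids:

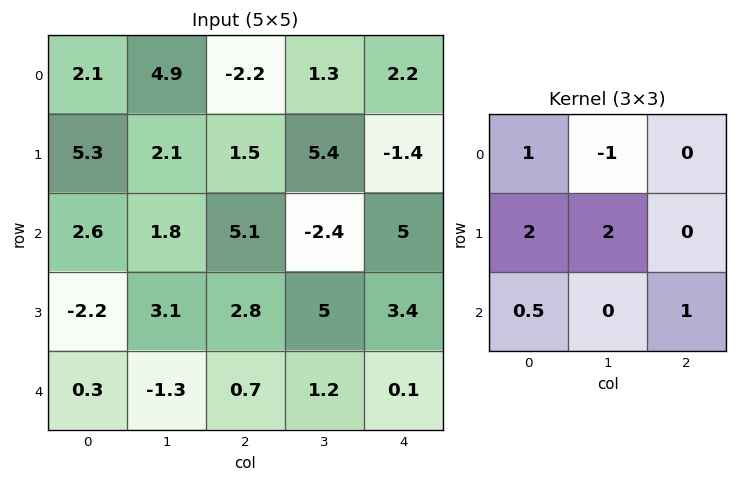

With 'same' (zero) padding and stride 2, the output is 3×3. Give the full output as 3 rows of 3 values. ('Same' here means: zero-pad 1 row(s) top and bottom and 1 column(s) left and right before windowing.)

6.3 11.85 9.7
3 20.95 14.5
2.8 -0.9 4.2

Output[0,0]: The receptive field on the zero-padded input at this output position is [0 0 0 / 0 2.1 4.9 / 0 5.3 2.1]. Elementwise product with the kernel and sum: 0·1 + 0·-1 + 0·2 + 2.1·2 + 0·0.5 + 2.1·1.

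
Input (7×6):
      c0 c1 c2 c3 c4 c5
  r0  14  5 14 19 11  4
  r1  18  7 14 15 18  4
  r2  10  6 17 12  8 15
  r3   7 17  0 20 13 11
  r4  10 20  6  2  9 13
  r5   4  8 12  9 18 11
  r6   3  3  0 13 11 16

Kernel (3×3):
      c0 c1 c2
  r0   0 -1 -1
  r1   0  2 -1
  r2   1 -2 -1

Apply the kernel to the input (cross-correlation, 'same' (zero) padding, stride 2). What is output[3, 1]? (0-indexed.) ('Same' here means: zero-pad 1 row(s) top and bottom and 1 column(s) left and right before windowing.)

-34

The receptive field on the zero-padded input at this output position is [8 12 9 / 3 0 13 / 0 0 0]. Elementwise product with the kernel and sum: 12·-1 + 9·-1 + 0·2 + 13·-1 + 0·1 + 0·-2 + 0·-1.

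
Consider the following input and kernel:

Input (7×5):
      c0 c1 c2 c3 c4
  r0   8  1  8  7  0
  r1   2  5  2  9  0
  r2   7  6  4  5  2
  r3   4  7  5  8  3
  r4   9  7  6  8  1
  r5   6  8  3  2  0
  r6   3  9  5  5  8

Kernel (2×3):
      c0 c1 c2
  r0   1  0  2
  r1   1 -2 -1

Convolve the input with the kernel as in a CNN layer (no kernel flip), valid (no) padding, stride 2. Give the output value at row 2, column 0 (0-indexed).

8

The receptive field on the input at this output position is [9 7 6 / 6 8 3]. Elementwise product with the kernel and sum: 9·1 + 6·2 + 6·1 + 8·-2 + 3·-1.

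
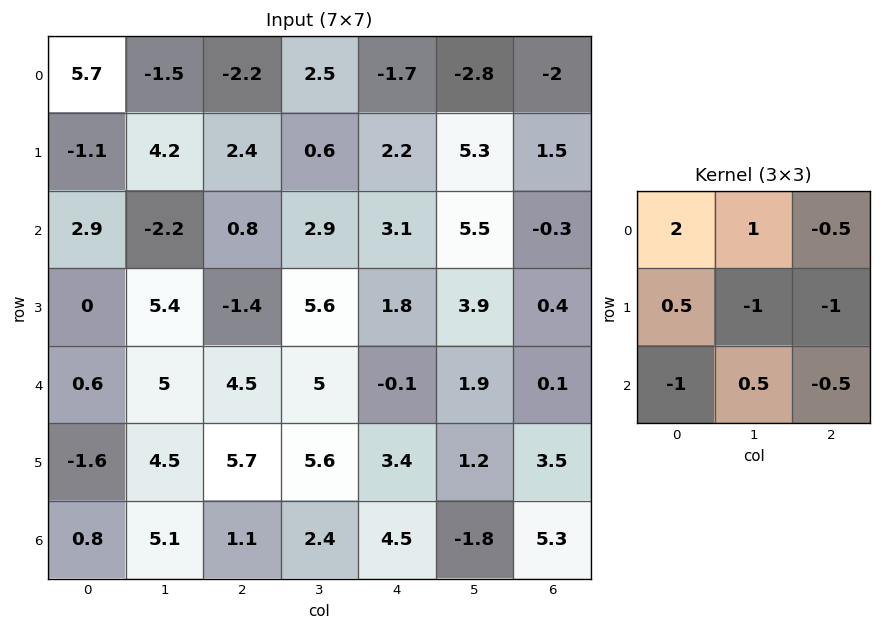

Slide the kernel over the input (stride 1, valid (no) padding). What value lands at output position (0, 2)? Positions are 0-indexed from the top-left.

The receptive field on the input at this output position is [-2.2 2.5 -1.7 / 2.4 0.6 2.2 / 0.8 2.9 3.1]. Elementwise product with the kernel and sum: -2.2·2 + 2.5·1 + -1.7·-0.5 + 2.4·0.5 + 0.6·-1 + 2.2·-1 + 0.8·-1 + 2.9·0.5 + 3.1·-0.5.

-3.55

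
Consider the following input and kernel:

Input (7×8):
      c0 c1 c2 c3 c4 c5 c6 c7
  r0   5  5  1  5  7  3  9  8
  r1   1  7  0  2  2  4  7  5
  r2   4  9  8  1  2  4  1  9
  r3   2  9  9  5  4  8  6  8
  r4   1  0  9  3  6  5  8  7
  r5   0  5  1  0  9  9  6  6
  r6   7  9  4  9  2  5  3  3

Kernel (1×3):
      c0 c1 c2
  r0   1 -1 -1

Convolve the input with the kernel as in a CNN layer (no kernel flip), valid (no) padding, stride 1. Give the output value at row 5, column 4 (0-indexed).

-6

The receptive field on the input at this output position is [9 9 6]. Elementwise product with the kernel and sum: 9·1 + 9·-1 + 6·-1.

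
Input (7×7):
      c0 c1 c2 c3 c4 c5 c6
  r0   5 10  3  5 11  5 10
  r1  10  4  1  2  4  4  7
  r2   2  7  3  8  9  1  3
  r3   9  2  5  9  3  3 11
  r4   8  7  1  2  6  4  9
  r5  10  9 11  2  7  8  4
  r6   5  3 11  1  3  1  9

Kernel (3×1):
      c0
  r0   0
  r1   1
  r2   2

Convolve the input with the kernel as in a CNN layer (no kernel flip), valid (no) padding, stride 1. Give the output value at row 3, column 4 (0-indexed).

20

The receptive field on the input at this output position is [3 / 6 / 7]. Elementwise product with the kernel and sum: 6·1 + 7·2.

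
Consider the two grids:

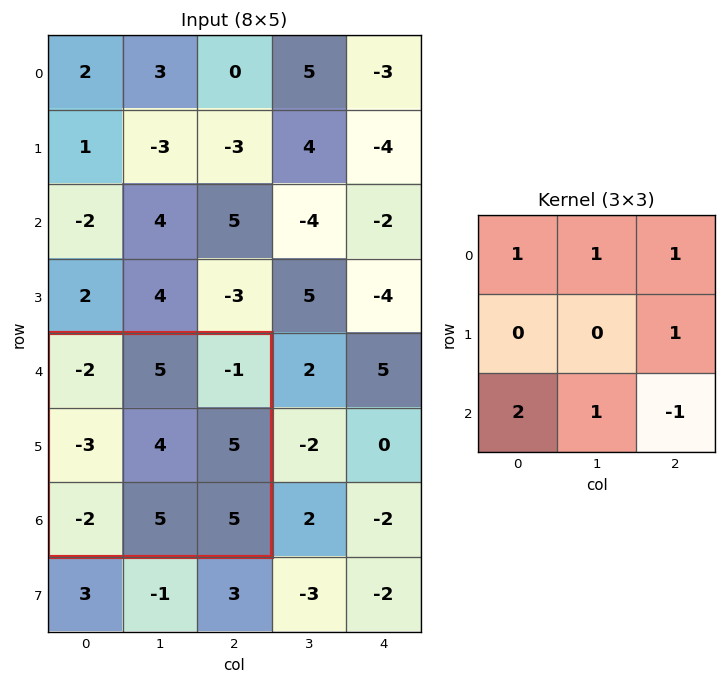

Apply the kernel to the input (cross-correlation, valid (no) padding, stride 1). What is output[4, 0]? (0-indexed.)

3

The receptive field on the input at this output position is [-2 5 -1 / -3 4 5 / -2 5 5]. Elementwise product with the kernel and sum: -2·1 + 5·1 + -1·1 + 5·1 + -2·2 + 5·1 + 5·-1.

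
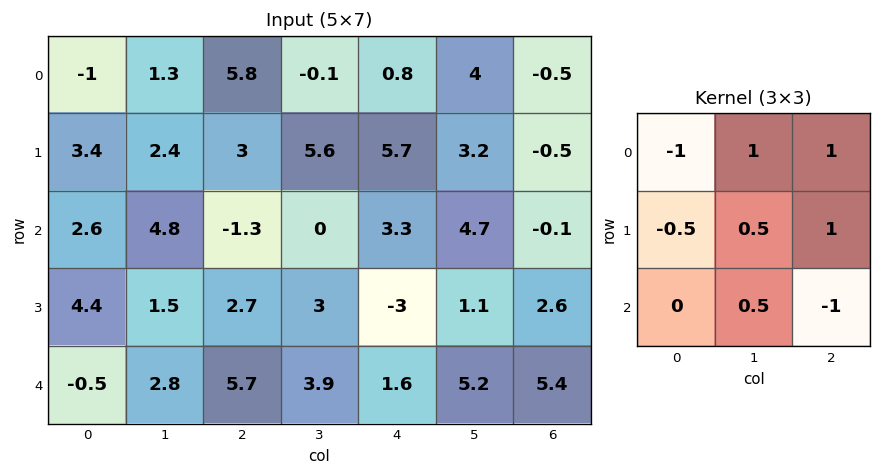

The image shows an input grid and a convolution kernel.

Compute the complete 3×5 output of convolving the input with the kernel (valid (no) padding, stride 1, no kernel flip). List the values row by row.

Output[0,0]: The receptive field on the input at this output position is [-1 1.3 5.8 / 3.4 2.4 3 / 2.6 4.8 -1.3]. Elementwise product with the kernel and sum: -1·-1 + 1.3·1 + 5.8·1 + 3.4·-0.5 + 2.4·0.5 + 3·1 + 4.8·0.5 + -1.3·-1.

14.3 9.65 -1.4 5.1 3.4
-0.15 1.5 16.75 7.05 -4.45
-2.15 -3.55 2.1 1.7 3.15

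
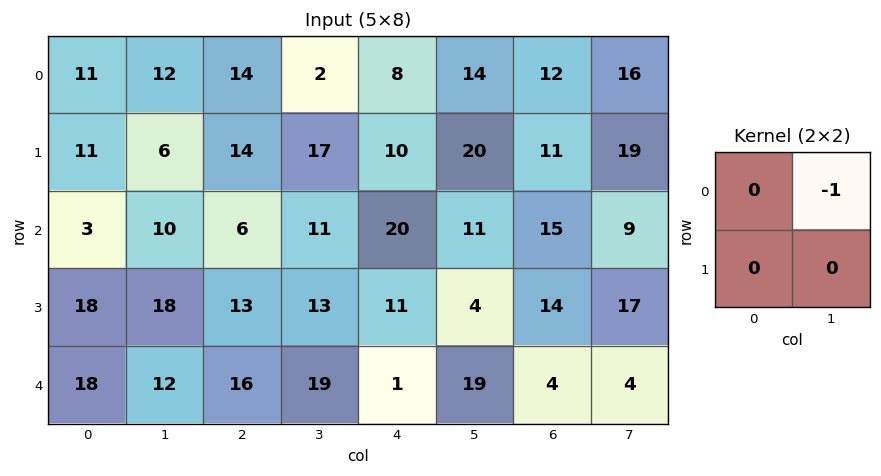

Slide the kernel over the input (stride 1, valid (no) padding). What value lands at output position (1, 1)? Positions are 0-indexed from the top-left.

The receptive field on the input at this output position is [6 14 / 10 6]. Elementwise product with the kernel and sum: 14·-1.

-14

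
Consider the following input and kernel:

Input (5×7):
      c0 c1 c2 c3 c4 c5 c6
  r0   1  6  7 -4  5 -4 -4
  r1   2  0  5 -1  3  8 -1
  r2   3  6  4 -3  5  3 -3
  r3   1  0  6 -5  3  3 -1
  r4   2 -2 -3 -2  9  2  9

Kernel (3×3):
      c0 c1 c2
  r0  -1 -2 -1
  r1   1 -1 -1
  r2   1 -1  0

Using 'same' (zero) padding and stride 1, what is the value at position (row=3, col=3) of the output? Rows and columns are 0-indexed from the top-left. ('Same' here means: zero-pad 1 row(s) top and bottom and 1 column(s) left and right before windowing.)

4

The receptive field on the zero-padded input at this output position is [4 -3 5 / 6 -5 3 / -3 -2 9]. Elementwise product with the kernel and sum: 4·-1 + -3·-2 + 5·-1 + 6·1 + -5·-1 + 3·-1 + -3·1 + -2·-1.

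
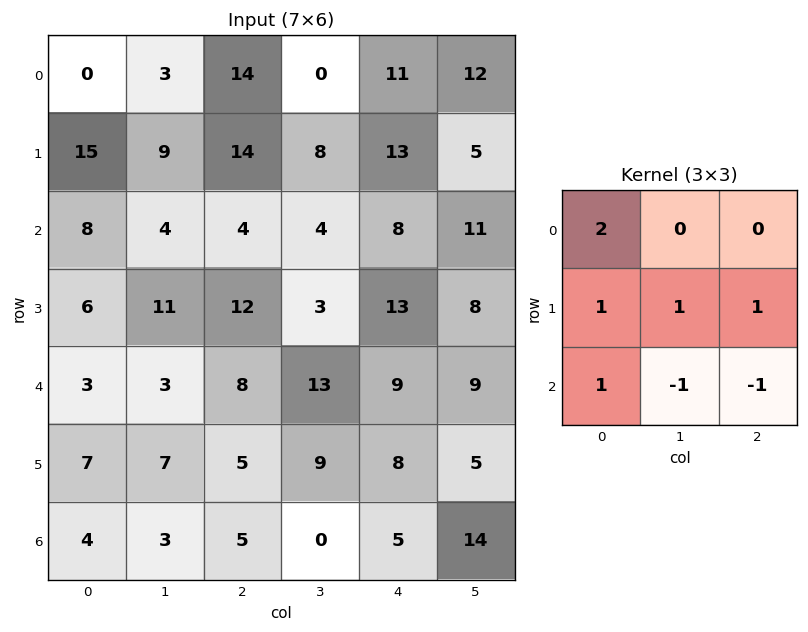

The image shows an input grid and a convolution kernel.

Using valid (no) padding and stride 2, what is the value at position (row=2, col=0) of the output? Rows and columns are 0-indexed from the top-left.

The receptive field on the input at this output position is [3 3 8 / 7 7 5 / 4 3 5]. Elementwise product with the kernel and sum: 3·2 + 7·1 + 7·1 + 5·1 + 4·1 + 3·-1 + 5·-1.

21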